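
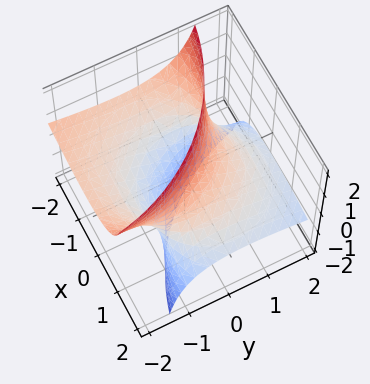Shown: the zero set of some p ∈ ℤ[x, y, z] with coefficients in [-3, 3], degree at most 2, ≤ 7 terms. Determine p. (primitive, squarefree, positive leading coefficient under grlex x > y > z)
The degree is 2 — a generic line meets the surface in up to 2 points.
From the axis intercepts and sections: the surface avoids every integer z-axis point in the box.
Fitting integer coefficients to these (and the overall shape) gives p.

x^2 + 3*x*z + y^2 + 3*y*z - 2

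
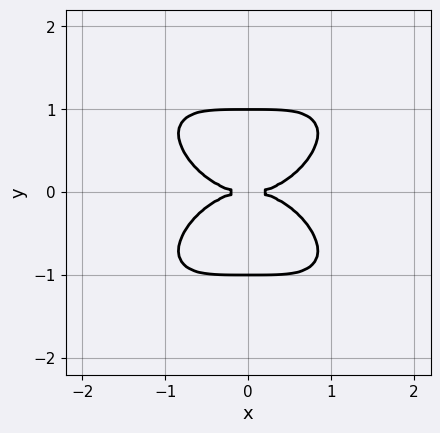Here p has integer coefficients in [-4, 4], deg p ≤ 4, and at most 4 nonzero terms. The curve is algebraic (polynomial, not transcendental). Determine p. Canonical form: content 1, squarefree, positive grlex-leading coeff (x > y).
x^4 + 2*y^4 - 2*y^2

First, the degree is 4 — no degree-3 curve has this shape.
Then, symmetries: it's symmetric under x → −x, forcing even powers of x; it's symmetric under y → −y, forcing even powers of y.
Next, against the integer gridlines: it crosses the x-axis at the gridline x = 0; among the integer gridlines, it crosses the y-axis at y ∈ {-1, 0, 1}.
Finally, the integer polynomial consistent with all of this is the stated p.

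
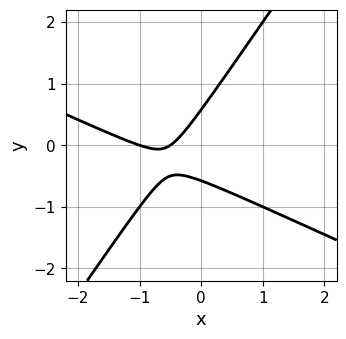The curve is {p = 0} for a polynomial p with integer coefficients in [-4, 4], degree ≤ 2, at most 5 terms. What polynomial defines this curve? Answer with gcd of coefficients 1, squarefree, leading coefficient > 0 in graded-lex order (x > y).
1. deg p = 2. A generic line meets the curve in up to 2 points.
2. Reading off the gridlines: it meets the x-axis at x = -1 (among the integer gridlines).
3. Together with the visible shape, these determine p as stated.

2*x^2 + 3*x*y - 3*y^2 + 3*x + 1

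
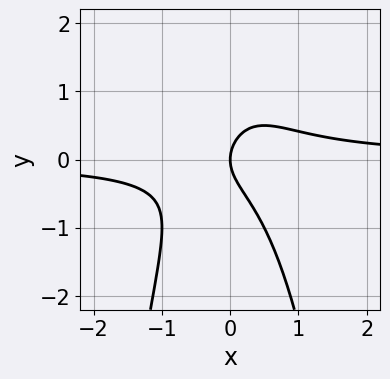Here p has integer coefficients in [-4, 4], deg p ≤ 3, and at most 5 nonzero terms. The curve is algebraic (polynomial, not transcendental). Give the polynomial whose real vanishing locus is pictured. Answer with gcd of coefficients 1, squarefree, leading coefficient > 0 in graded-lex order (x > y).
(a) Degree: no degree-2 curve has this shape, so deg p = 3.
(b) Against the integer gridlines: it meets the x-axis at x = 0 (among the integer gridlines); one y-axis crossing is at y = 0.
(c) Matching integer coefficients to the picture gives p.

2*x^2*y + y^2 - x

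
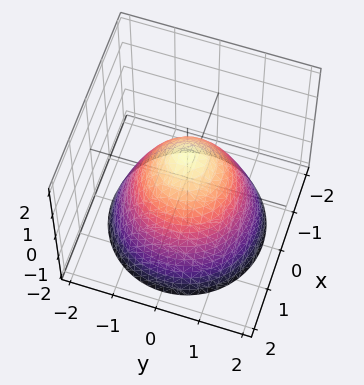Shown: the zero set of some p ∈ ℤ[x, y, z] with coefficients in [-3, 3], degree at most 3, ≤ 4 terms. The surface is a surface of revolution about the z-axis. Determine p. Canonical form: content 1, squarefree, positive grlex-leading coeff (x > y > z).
The degree is 2 — no degree-1 surface has this shape.
Symmetries: the surface is invariant under rotation about z: p = q(x² + y², z).
From the axis intercepts and sections: among the integer gridlines, it crosses the y-axis at y ∈ {-1, 1}; it crosses the z-axis at the gridline z = 1; the x-axis gridline crossings are at x ∈ {-1, 1}.
Matching integer coefficients to the picture gives p.

x^2 + y^2 + z - 1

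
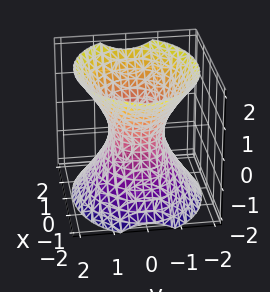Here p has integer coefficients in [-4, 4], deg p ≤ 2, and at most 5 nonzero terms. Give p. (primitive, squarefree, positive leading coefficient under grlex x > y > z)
2*x^2 + 3*y^2 - 2*z^2 - 2

First, the degree is 2 — an hourglass — one-sheet hyperboloid; a quadric.
Then, symmetries: the z ↦ −z reflection is a symmetry, so z appears only in even powers; mirror symmetry y ↦ −y ⇒ only even powers of y; mirror symmetry x ↦ −x ⇒ only even powers of x.
Next, from the axis intercepts and sections: it misses every integer gridline on the z-axis; among the integer gridlines, it crosses the x-axis at x ∈ {-1, 1}.
Finally, putting this together gives p.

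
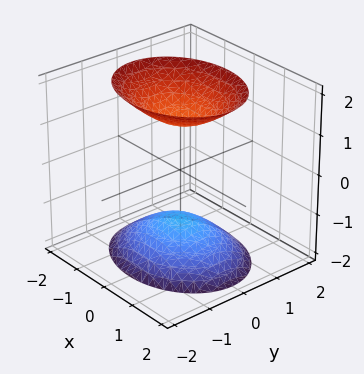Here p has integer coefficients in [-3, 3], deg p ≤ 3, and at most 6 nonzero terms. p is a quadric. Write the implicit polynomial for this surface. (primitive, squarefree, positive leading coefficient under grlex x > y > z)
2*x^2 + 3*y^2 - 2*z^2 + 3

1. There are 2 components. They look like related sheets of one shape, so recover p as a whole.
2. deg p = 2. Two sheets facing apart; a quadric.
3. Symmetries: the x ↦ −x reflection is a symmetry, so x appears only in even powers; mirror symmetry z ↦ −z ⇒ only even powers of z; it's symmetric under y → −y, forcing even powers of y.
4. Observable constraints: the surface avoids every integer x-axis point in the box; it misses every integer gridline on the y-axis.
5. The integer polynomial consistent with all of this is the stated p.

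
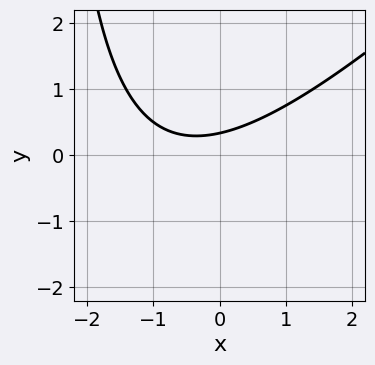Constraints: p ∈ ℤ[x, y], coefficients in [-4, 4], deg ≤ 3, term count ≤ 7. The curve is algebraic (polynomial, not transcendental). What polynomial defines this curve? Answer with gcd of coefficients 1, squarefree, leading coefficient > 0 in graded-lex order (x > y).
1. The degree is 2 — the shape is more complex than any degree-1 curve.
2. Reading off the gridlines: it misses every integer gridline on the x-axis.
3. Fitting integer coefficients to these (and the overall shape) gives p.

x^2 - x*y + x - 3*y + 1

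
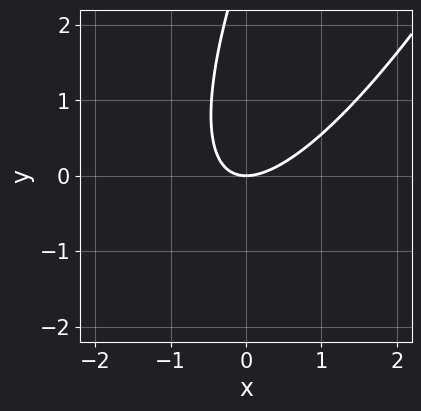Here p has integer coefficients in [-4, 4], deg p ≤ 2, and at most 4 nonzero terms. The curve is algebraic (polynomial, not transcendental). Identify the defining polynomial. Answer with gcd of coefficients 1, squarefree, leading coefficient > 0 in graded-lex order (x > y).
3*x^2 - 3*x*y + y^2 - 3*y

1. Degree: no degree-1 curve has this shape, so deg p = 2.
2. Observable constraints: it meets the y-axis at y = 0 (among the integer gridlines); one x-axis crossing is at x = 0.
3. Solving for integer coefficients yields p as stated.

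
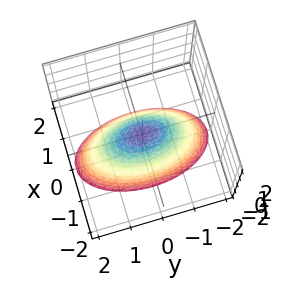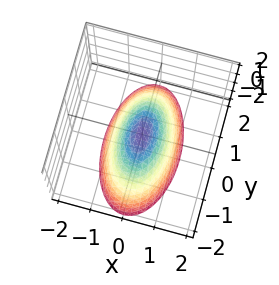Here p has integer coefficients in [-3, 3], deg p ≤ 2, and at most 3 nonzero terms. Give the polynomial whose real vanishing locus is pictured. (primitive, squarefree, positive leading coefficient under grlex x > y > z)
(a) The degree is 2 — a paraboloid; a quadric.
(b) Symmetries: the y ↦ −y reflection is a symmetry, so y appears only in even powers; mirror symmetry x ↦ −x ⇒ only even powers of x.
(c) Against the integer gridlines: one z-axis crossing is at z = 0; it meets the y-axis at y = 0 (among the integer gridlines); it crosses the x-axis at the gridline x = 0.
(d) Matching integer coefficients to the picture gives p.

3*x^2 + y^2 + 2*z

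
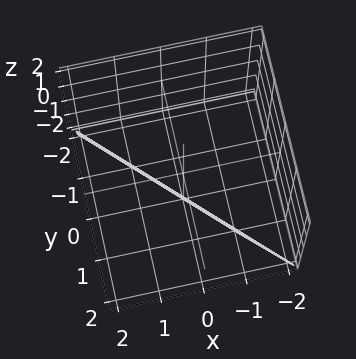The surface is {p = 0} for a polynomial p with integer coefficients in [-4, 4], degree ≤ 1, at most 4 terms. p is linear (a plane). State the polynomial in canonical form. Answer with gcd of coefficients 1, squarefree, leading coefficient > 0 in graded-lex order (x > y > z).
3*x + 3*y - z - 2

First, degree: every cross-section is a straight line — this is a plane, so deg p = 1.
Then, observable constraints: it meets the z-axis at z = -2 (among the integer gridlines).
Finally, putting this together gives p.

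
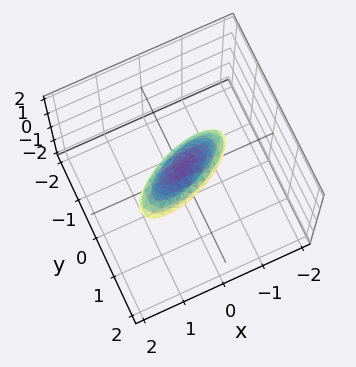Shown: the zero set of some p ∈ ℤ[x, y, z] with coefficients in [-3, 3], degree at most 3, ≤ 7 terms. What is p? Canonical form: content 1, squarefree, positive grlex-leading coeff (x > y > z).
First, deg p = 2.
Then, checking where it meets the axes: among the integer gridlines, it crosses the x-axis at x ∈ {-1, 1}.
Finally, matching integer coefficients to the picture gives p.

x^2 - 2*x*y + 3*y^2 + 3*z^2 - 1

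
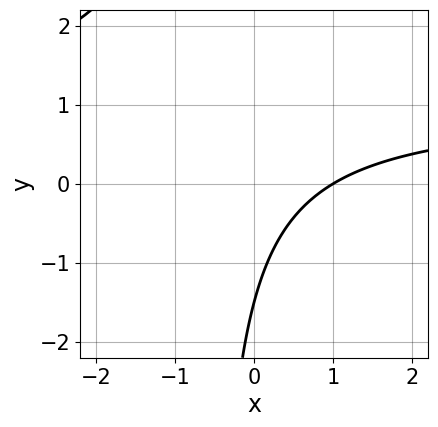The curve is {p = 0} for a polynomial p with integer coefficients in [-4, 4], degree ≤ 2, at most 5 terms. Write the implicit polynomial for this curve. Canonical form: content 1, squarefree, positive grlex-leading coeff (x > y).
3*x*y - 3*x + 2*y + 3

First, the degree is 2 — no degree-1 curve has this shape.
Then, reading off the gridlines: one x-axis crossing is at x = 1.
Finally, the integer polynomial consistent with all of this is the stated p.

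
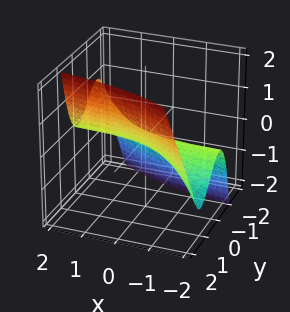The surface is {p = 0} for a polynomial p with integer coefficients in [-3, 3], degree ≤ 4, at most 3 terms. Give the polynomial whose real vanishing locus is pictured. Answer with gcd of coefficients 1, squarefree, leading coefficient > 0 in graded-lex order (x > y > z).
First, deg p = 3. The shape is more complex than any degree-2 surface.
Then, against the integer gridlines: the visible x-axis segment lies entirely on the surface; it crosses the z-axis at the gridline z = 0; it crosses the y-axis at the gridline y = 0.
Finally, assembling these constraints gives the stated polynomial.

2*x*y^2 + 2*y^3 - 3*z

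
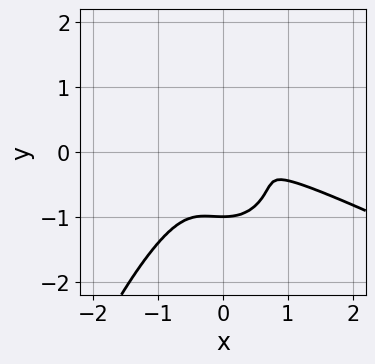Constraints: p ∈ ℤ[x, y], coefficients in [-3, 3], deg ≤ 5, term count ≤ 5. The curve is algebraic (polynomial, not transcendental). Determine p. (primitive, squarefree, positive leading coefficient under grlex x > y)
x^4 + 2*x^3*y + x^2*y + 3*y^3 + 3*y^2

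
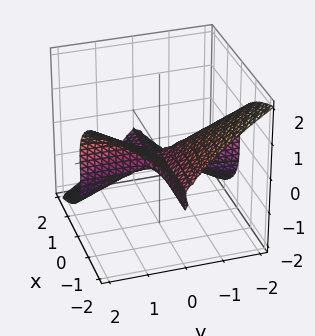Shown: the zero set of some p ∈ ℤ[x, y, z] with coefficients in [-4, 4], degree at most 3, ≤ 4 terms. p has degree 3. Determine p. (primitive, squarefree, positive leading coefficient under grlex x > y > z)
2*x*y^2 + 2*z^3 + z^2

(a) The degree is 3 — a generic line meets the surface in up to 3 points.
(b) From the axis intercepts and sections: every point of the y-axis in the box is on the surface; the visible x-axis segment lies entirely on the surface.
(c) Fitting integer coefficients to these (and the overall shape) gives p.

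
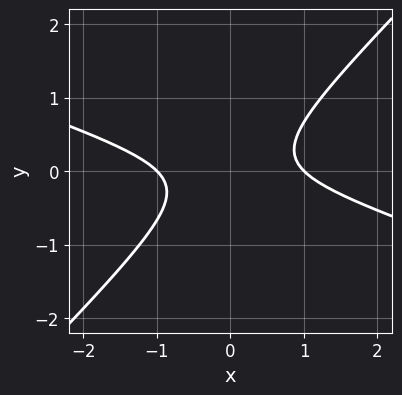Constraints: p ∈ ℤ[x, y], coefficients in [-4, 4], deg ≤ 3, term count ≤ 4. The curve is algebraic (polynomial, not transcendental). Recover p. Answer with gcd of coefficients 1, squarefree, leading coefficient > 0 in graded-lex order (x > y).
x^2 + 2*x*y - 3*y^2 - 1

1. The degree is 2 — no degree-1 curve has this shape.
2. Observable constraints: among the integer gridlines, it crosses the x-axis at x ∈ {-1, 1}; no y-intercept at any integer in the box.
3. The integer polynomial consistent with all of this is the stated p.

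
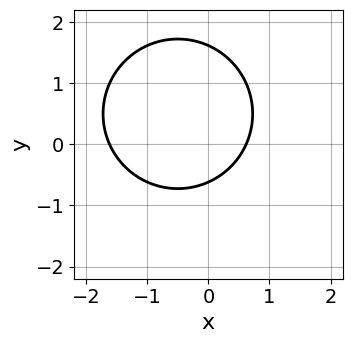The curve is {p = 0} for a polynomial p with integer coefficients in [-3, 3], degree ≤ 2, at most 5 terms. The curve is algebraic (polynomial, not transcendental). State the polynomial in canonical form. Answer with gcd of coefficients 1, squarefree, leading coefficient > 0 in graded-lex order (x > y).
First, the degree is 2 — the shape is more complex than any degree-1 curve.
Finally, solving for integer coefficients yields p as stated.

x^2 + y^2 + x - y - 1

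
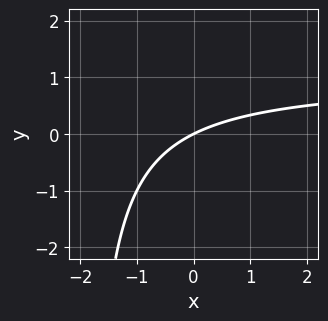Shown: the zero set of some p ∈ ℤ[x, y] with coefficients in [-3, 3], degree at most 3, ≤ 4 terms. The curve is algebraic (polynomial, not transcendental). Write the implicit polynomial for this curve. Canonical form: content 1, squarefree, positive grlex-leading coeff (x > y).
x*y - x + 2*y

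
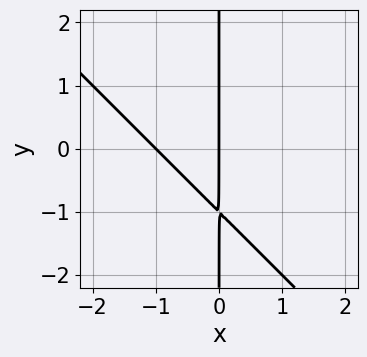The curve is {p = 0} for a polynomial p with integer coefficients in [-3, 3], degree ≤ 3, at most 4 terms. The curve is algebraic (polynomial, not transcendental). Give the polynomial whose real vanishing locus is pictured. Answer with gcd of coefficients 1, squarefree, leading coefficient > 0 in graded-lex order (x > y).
1. Degree: the shape is more complex than any degree-1 curve, so deg p = 2.
2. Against the integer gridlines: among the integer gridlines, it crosses the x-axis at x ∈ {-1, 0}; every point of the y-axis in the box is on the curve.
3. The integer polynomial consistent with all of this is the stated p.

x^2 + x*y + x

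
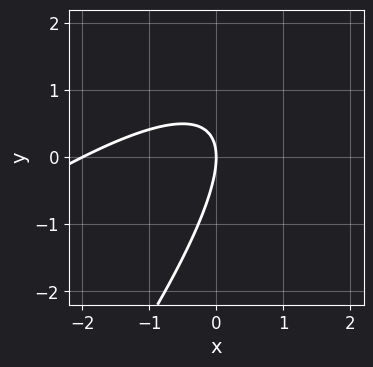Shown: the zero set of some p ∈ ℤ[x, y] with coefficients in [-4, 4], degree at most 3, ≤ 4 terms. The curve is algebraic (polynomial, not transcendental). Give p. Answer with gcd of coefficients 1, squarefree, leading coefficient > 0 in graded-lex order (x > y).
deg p = 2.
From the axis intercepts and sections: among the integer gridlines, it crosses the x-axis at x ∈ {-2, 0}; it crosses the y-axis at the gridline y = 0.
Matching integer coefficients to the picture gives p.

x^2 - 2*x*y + y^2 + 2*x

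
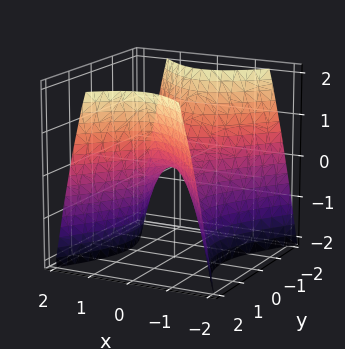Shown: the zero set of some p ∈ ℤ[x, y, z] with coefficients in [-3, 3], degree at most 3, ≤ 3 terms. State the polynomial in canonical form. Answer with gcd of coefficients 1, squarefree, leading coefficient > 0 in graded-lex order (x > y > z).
3*x^2 - 2*y^2 + 2*z

1. Degree: a saddle surface; a quadric, so deg p = 2.
2. Symmetries: the x ↦ −x reflection is a symmetry, so x appears only in even powers; the y ↦ −y reflection is a symmetry, so y appears only in even powers.
3. Against the integer gridlines: it meets the y-axis at y = 0 (among the integer gridlines); it meets the x-axis at x = 0 (among the integer gridlines); it crosses the z-axis at the gridline z = 0.
4. Together with the visible shape, these determine p as stated.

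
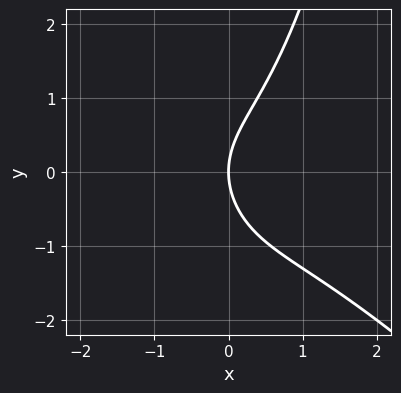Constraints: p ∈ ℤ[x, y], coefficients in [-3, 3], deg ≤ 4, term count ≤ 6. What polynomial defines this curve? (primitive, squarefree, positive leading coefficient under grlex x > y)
First, the degree is 3 — the shape is more complex than any degree-2 curve.
Then, from the axis intercepts and sections: it crosses the x-axis at the gridline x = 0; one y-axis crossing is at y = 0.
Finally, matching integer coefficients to the picture gives p.

x^3 + x^2*y - y^2 + 2*x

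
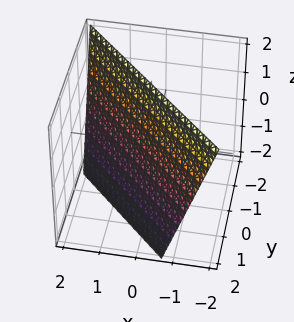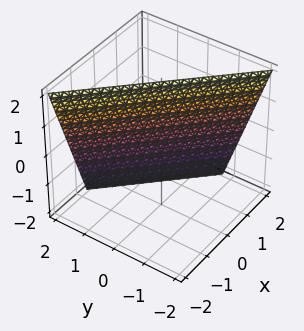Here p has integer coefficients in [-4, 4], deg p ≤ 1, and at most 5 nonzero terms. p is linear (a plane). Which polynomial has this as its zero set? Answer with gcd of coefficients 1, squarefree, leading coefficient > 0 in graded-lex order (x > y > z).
3*x + 3*y + z - 2

First, the degree is 1 — every cross-section is a straight line — this is a plane.
Next, from the visible intercepts: it crosses the z-axis at the gridline z = 2.
Finally, putting this together gives p.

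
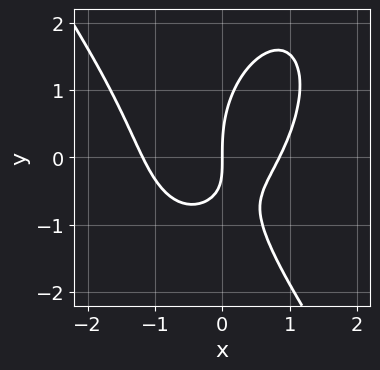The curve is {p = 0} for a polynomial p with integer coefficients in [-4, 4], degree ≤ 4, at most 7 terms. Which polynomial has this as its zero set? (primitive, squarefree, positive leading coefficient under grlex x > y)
First, deg p = 3. A generic line meets the curve in up to 3 points.
Next, from the visible intercepts: it meets the y-axis at y = 0 (among the integer gridlines); one x-axis crossing is at x = 0.
Finally, putting this together gives p.

3*x^3 + y^3 + x^2 - 3*x*y - 3*x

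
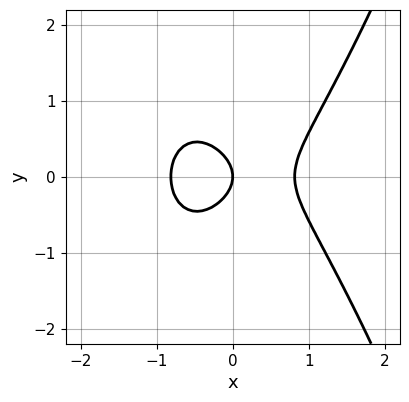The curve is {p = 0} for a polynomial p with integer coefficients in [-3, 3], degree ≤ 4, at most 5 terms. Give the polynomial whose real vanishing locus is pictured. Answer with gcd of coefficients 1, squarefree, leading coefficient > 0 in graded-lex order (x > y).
First, deg p = 3.
Next, symmetries: the y ↦ −y reflection is a symmetry, so y appears only in even powers.
Then, reading off the gridlines: one x-axis crossing is at x = 0; one y-axis crossing is at y = 0.
Finally, fitting integer coefficients to these (and the overall shape) gives p.

3*x^3 - 3*y^2 - 2*x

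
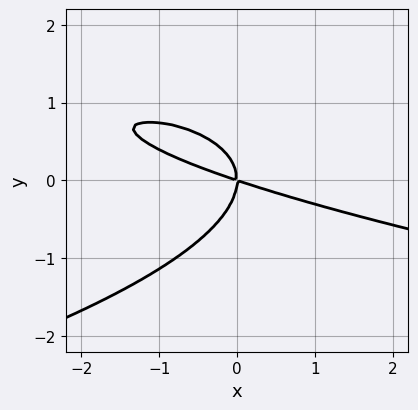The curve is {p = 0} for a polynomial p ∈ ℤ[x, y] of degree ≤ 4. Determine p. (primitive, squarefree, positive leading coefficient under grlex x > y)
1. Degree: no degree-2 curve has this shape, so deg p = 3.
2. Reading off the gridlines: it crosses the x-axis at the gridline x = 0; one y-axis crossing is at y = 0.
3. Solving for integer coefficients yields p as stated.

3*y^3 + x^2 + 3*x*y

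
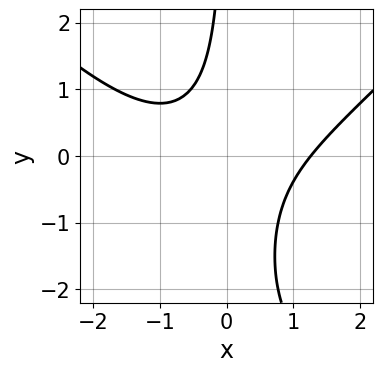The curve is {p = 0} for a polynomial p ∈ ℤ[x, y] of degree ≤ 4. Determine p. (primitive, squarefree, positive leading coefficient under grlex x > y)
x^3 - x*y^2 - 3*x*y - 2

Degree: no degree-2 curve has this shape, so deg p = 3.
Against the integer gridlines: it misses every integer gridline on the y-axis.
The integer polynomial consistent with all of this is the stated p.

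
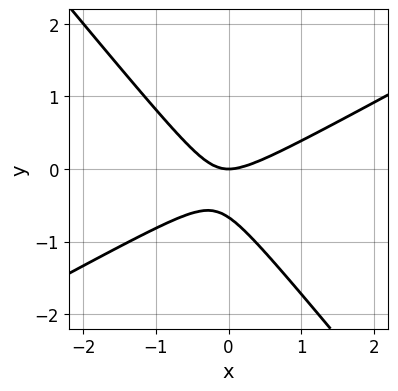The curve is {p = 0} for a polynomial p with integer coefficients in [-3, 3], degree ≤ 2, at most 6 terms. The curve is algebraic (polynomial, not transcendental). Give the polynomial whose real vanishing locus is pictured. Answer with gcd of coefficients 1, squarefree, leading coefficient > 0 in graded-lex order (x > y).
2*x^2 - 2*x*y - 3*y^2 - 2*y

First, degree: no degree-1 curve has this shape, so deg p = 2.
Next, against the integer gridlines: it meets the x-axis at x = 0 (among the integer gridlines); one y-axis crossing is at y = 0.
Finally, solving for integer coefficients yields p as stated.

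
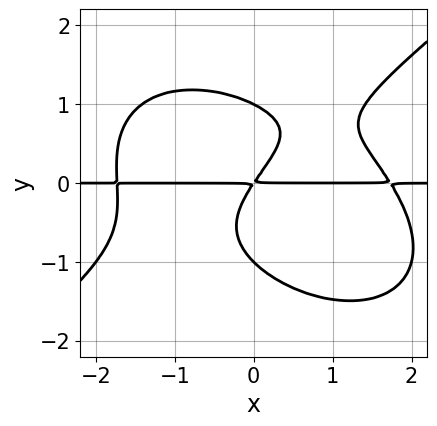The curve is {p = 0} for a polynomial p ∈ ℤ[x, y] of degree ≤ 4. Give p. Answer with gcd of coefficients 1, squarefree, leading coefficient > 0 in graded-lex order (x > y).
(a) deg p = 4. The shape is more complex than any degree-3 curve.
(b) From the axis intercepts and sections: the y-axis gridline crossings are at y ∈ {-1, 1}; the visible x-axis segment lies entirely on the curve.
(c) Assembling these constraints gives the stated polynomial.

x^3*y - 2*y^4 + x*y^2 - 3*x*y + 2*y^2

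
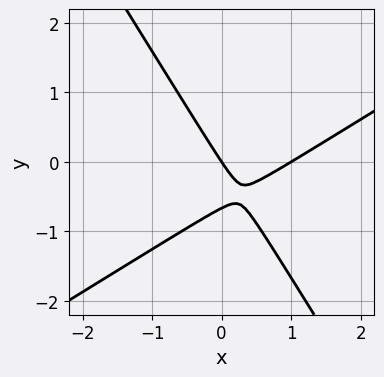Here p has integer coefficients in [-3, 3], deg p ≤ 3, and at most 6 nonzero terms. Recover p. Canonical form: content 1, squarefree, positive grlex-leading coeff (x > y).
3*x^2 - 3*x*y - 3*y^2 - 3*x - 2*y

1. Degree: no degree-1 curve has this shape, so deg p = 2.
2. Observable constraints: one y-axis crossing is at y = 0; among the integer gridlines, it crosses the x-axis at x ∈ {0, 1}.
3. Putting this together gives p.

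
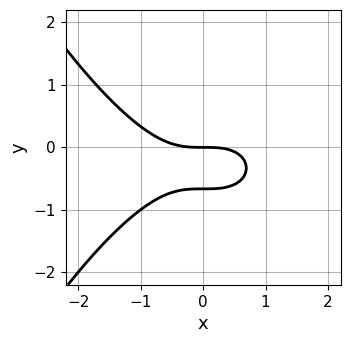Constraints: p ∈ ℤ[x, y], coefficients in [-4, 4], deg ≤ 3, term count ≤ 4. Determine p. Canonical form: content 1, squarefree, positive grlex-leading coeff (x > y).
First, the degree is 3 — a generic line meets the curve in up to 3 points.
Then, observable constraints: one y-axis crossing is at y = 0; it meets the x-axis at x = 0 (among the integer gridlines).
Finally, the integer polynomial consistent with all of this is the stated p.

x^3 + 3*y^2 + 2*y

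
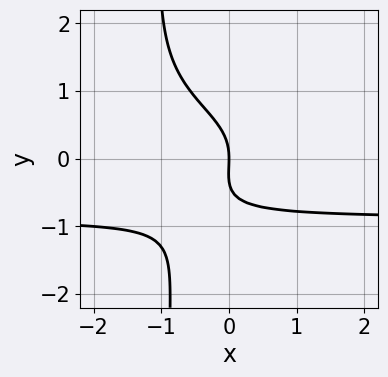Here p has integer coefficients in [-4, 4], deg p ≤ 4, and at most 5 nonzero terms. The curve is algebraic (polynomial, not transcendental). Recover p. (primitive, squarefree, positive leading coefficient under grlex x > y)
1. deg p = 4. A generic line meets the curve in up to 4 points.
2. From the axis intercepts and sections: it meets the y-axis at y = 0 (among the integer gridlines); it meets the x-axis at x = 0 (among the integer gridlines).
3. Matching integer coefficients to the picture gives p.

3*x*y^3 + 3*y^3 + x*y + y^2 + 3*x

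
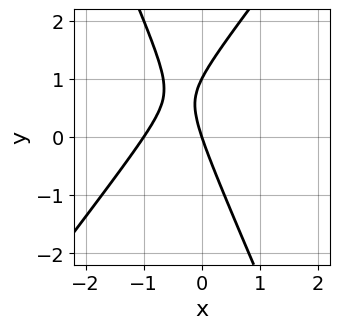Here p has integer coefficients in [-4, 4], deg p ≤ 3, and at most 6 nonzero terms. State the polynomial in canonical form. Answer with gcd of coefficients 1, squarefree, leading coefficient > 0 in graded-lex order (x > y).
3*x^2 - x*y - y^2 + 3*x + y

(a) The degree is 2 — a generic line meets the curve in up to 2 points.
(b) From the visible intercepts: the x-axis gridline crossings are at x ∈ {-1, 0}; among the integer gridlines, it crosses the y-axis at y ∈ {0, 1}.
(c) These observations pin down the coefficients.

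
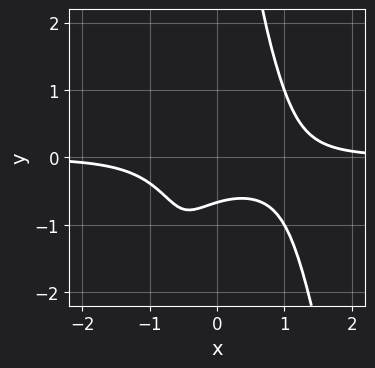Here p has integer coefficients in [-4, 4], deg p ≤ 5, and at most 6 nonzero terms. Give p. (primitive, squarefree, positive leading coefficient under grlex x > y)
Degree: the shape is more complex than any degree-3 curve, so deg p = 4.
Reading off the gridlines: it misses every integer gridline on the x-axis.
These observations pin down the coefficients.

3*x^3*y + 2*x*y^2 - 3*y - 2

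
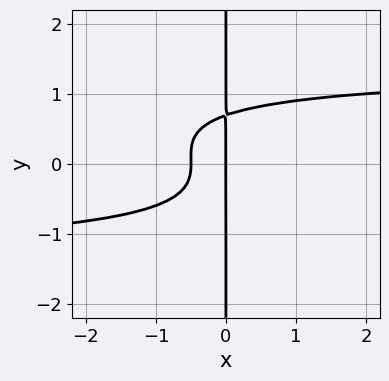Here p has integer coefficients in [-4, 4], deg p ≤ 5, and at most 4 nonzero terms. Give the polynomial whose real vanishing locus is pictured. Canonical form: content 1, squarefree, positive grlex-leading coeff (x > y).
x^2*y^2 + 3*x*y^3 - 2*x^2 - x

1. deg p = 4.
2. Observable constraints: the visible y-axis segment lies entirely on the curve; one x-axis crossing is at x = 0.
3. Solving for integer coefficients yields p as stated.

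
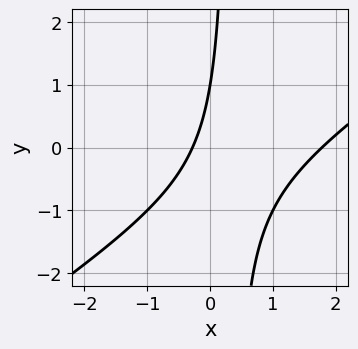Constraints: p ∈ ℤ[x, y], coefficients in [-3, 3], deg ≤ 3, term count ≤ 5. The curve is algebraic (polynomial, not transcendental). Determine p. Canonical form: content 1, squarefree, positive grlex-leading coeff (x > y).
Degree: a generic line meets the curve in up to 2 points, so deg p = 2.
Against the integer gridlines: it crosses the y-axis at the gridline y = 1.
Putting this together gives p.

2*x^2 - 3*x*y - 3*x + y - 1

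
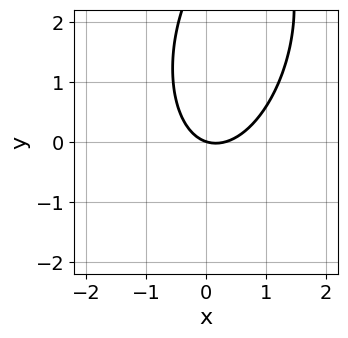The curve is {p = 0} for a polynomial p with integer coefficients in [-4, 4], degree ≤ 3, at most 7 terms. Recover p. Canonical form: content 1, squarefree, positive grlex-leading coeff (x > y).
First, the degree is 2 — the shape is more complex than any degree-1 curve.
Next, observable constraints: it meets the x-axis at x = 0 (among the integer gridlines); it meets the y-axis at y = 0 (among the integer gridlines).
Finally, these observations pin down the coefficients.

3*x^2 - x*y + y^2 - x - 3*y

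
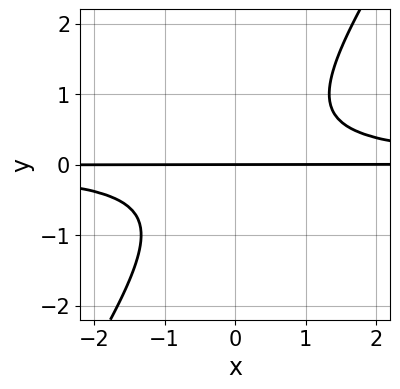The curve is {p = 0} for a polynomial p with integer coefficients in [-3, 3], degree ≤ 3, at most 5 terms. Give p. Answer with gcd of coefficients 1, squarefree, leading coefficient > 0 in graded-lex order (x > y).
3*x*y^2 - 2*y^3 - 2*y

First, degree: a generic line meets the curve in up to 3 points, so deg p = 3.
Then, from the axis intercepts and sections: the visible x-axis segment lies entirely on the curve; it meets the y-axis at y = 0 (among the integer gridlines).
Finally, fitting integer coefficients to these (and the overall shape) gives p.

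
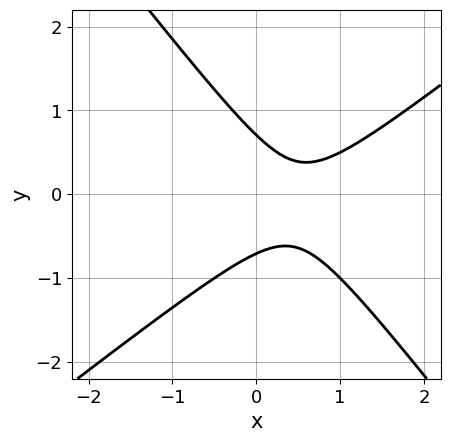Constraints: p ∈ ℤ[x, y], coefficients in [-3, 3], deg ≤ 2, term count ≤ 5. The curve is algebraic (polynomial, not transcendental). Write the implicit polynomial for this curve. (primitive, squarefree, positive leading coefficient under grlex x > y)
2*x^2 - x*y - 2*y^2 - 2*x + 1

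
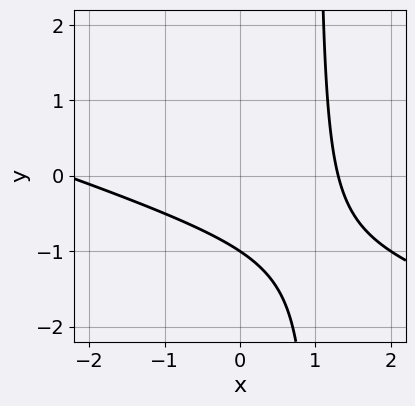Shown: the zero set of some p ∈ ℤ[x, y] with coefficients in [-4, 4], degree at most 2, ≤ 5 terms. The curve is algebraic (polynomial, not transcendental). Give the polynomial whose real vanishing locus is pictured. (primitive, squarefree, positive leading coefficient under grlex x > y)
First, deg p = 2.
Next, observable constraints: it crosses the y-axis at the gridline y = -1.
Finally, putting this together gives p.

x^2 + 3*x*y + x - 3*y - 3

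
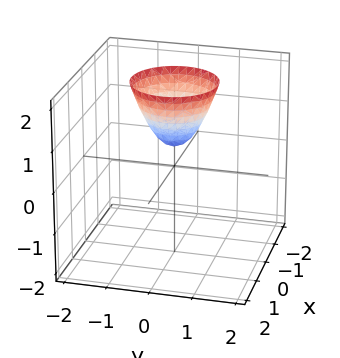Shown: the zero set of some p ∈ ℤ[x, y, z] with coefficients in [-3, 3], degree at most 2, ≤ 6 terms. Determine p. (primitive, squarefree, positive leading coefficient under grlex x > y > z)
3*x^2 + 3*y^2 - 2*z + 1

1. The degree is 2 — the shape is more complex than any degree-1 surface.
2. By symmetry, every cross-section ⟂ z is a circle, so x, y appear only via x² + y².
3. Reading off the gridlines: the surface avoids every integer x-axis point in the box; a circular section at z = 1 has radius between 0 and 1; no y-intercept at any integer in the box.
4. Fitting integer coefficients to these (and the overall shape) gives p.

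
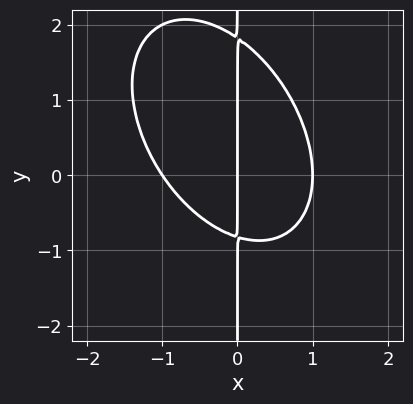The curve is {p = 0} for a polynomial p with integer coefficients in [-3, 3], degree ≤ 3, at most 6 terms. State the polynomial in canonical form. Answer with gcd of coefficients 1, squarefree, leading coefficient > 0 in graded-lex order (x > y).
3*x^3 + 2*x^2*y + 2*x*y^2 - 2*x*y - 3*x

First, the degree is 3 — the shape is more complex than any degree-2 curve.
Then, checking where it meets the axes: the visible y-axis segment lies entirely on the curve; among the integer gridlines, it crosses the x-axis at x ∈ {-1, 0, 1}.
Finally, the integer polynomial consistent with all of this is the stated p.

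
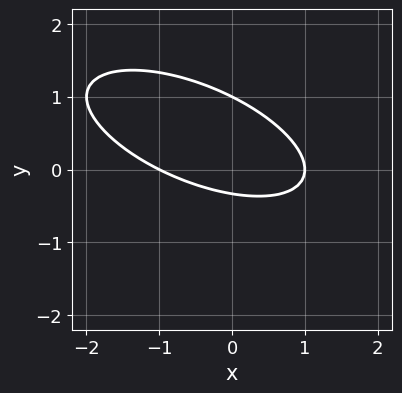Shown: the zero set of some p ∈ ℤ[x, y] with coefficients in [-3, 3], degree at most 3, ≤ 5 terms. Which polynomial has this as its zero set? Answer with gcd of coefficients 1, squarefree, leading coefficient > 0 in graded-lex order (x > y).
The degree is 2 — no degree-1 curve has this shape.
Observable constraints: it crosses the y-axis at the gridline y = 1; among the integer gridlines, it crosses the x-axis at x ∈ {-1, 1}.
The integer polynomial consistent with all of this is the stated p.

x^2 + 2*x*y + 3*y^2 - 2*y - 1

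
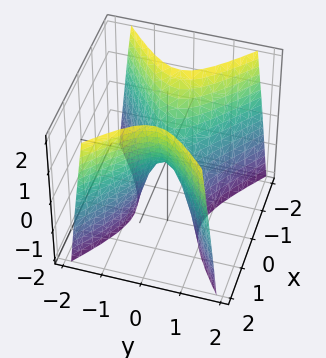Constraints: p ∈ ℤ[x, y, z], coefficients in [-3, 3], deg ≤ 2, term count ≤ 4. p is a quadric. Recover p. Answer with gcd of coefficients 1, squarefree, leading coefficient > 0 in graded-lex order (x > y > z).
2*x^2 - 3*y^2 - z

First, the degree is 2 — a saddle surface; a quadric.
Then, symmetries: mirror symmetry x ↦ −x ⇒ only even powers of x; the y ↦ −y reflection is a symmetry, so y appears only in even powers.
Then, against the integer gridlines: it meets the x-axis at x = 0 (among the integer gridlines); it crosses the z-axis at the gridline z = 0; one y-axis crossing is at y = 0.
Finally, fitting integer coefficients to these (and the overall shape) gives p.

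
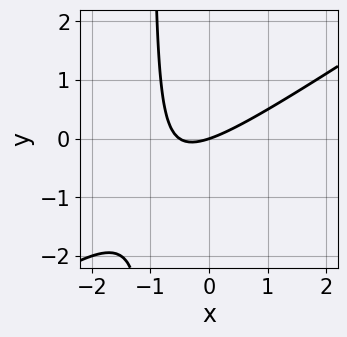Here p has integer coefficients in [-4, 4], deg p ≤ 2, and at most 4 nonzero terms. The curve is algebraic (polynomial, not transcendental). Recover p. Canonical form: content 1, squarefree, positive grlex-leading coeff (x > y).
Degree: the shape is more complex than any degree-1 curve, so deg p = 2.
Checking where it meets the axes: it meets the x-axis at x = 0 (among the integer gridlines); it meets the y-axis at y = 0 (among the integer gridlines).
These observations pin down the coefficients.

2*x^2 - 3*x*y + x - 3*y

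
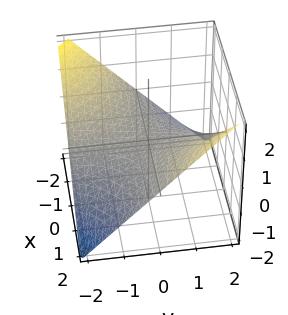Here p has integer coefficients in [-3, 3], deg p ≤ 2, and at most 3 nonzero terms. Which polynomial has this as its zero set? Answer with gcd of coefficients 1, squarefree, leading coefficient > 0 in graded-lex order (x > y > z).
1. deg p = 2.
2. From the axis intercepts and sections: every point of the y-axis in the box is on the surface; every point of the x-axis in the box is on the surface; one z-axis crossing is at z = 0.
3. These observations pin down the coefficients.

x*y - 2*z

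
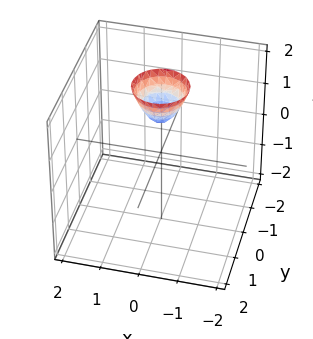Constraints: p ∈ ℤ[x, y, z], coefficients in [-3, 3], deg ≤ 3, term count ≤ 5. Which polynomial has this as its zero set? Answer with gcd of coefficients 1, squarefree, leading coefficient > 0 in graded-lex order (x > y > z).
(a) deg p = 2. A generic line meets the surface in up to 2 points.
(b) Symmetry: every cross-section ⟂ z is a circle, so x, y appear only via x² + y².
(c) From the axis intercepts and sections: the surface avoids every integer x-axis point in the box; a circular section at z = 2 has radius between 0 and 1.
(d) Fitting integer coefficients to these (and the overall shape) gives p. Check: (0, 0, 1) on the z-axis lies on the surface, and p(0, 0, 1) = 0. ✓

2*x^2 + 2*y^2 - z + 1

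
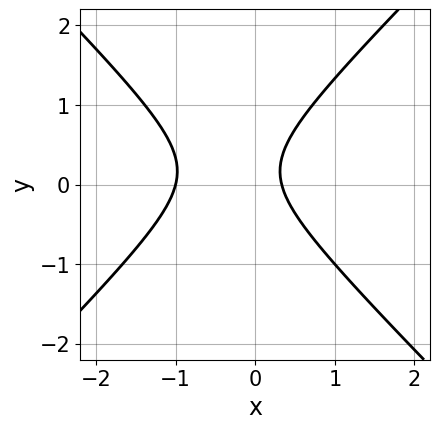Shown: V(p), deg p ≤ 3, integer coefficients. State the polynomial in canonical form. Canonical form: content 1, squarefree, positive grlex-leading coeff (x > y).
3*x^2 - 3*y^2 + 2*x + y - 1

(a) Degree: the shape is more complex than any degree-1 curve, so deg p = 2.
(b) Against the integer gridlines: one x-axis crossing is at x = -1; no y-intercept at any integer in the box.
(c) Putting this together gives p.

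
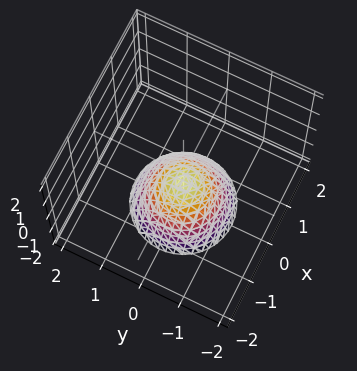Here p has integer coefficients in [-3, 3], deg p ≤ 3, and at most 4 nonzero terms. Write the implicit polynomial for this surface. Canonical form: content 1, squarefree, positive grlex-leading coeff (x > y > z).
(a) The degree is 2 — no degree-1 surface has this shape.
(b) Symmetry: the surface is invariant under rotation about z: p = q(x² + y², z).
(c) From the axis intercepts and sections: a circular section at z = -1 has radius between 0 and 1; the surface avoids every integer y-axis point in the box; no x-intercept at any integer in the box.
(d) Matching integer coefficients to the picture gives p.

3*x^2 + 3*y^2 + 3*z + 2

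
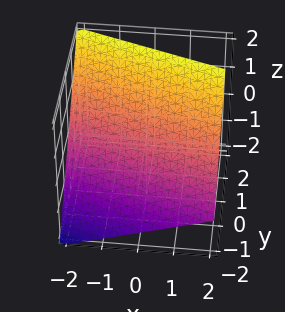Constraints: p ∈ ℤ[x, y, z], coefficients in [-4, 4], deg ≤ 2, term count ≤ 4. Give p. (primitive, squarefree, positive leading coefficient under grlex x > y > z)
x + 3*y - 3*z + 2

1. deg p = 1. The surface is flat (a plane).
2. Reading off the gridlines: one x-axis crossing is at x = -2.
3. Putting this together gives p.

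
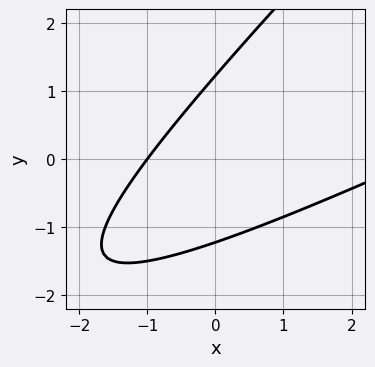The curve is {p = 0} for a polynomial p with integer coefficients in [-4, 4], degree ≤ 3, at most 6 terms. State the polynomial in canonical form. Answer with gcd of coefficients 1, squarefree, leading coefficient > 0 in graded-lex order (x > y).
1. The degree is 2 — the shape is more complex than any degree-1 curve.
2. From the visible intercepts: it meets the x-axis at x = -1 (among the integer gridlines).
3. Together with the visible shape, these determine p as stated.

x^2 - 3*x*y + 2*y^2 - 2*x - 3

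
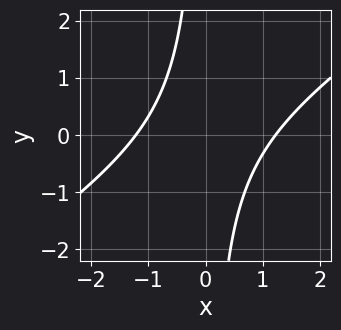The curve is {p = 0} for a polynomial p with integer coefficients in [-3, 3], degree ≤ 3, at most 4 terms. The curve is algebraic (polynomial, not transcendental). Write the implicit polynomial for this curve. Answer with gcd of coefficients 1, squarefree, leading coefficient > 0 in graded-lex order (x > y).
2*x^2 - 3*x*y - 3

deg p = 2. No degree-1 curve has this shape.
From the axis intercepts and sections: it misses every integer gridline on the y-axis.
Matching integer coefficients to the picture gives p.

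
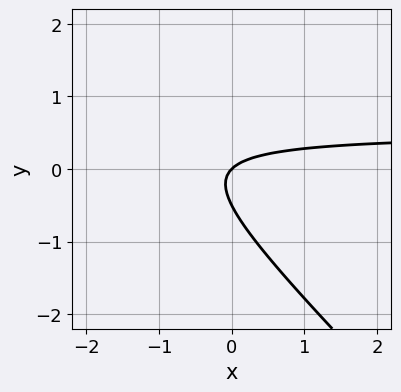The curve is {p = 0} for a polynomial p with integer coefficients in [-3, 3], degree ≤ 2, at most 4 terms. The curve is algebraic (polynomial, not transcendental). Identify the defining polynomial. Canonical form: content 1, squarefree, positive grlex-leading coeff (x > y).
2*x*y + 2*y^2 - x + y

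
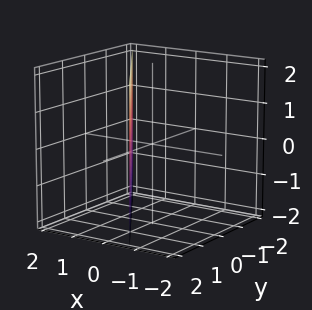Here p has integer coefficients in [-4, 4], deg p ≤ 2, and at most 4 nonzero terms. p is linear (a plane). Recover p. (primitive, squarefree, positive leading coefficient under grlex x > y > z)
3*x + 2*y - 2

The degree is 1 — every cross-section is a straight line — this is a plane.
From the visible intercepts: it meets the y-axis at y = 1 (among the integer gridlines); it misses every integer gridline on the z-axis.
Matching integer coefficients to the picture gives p.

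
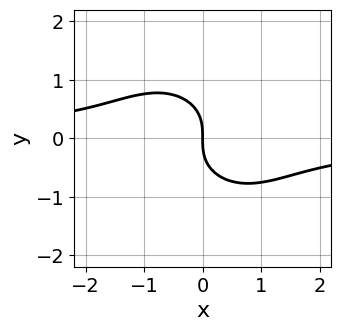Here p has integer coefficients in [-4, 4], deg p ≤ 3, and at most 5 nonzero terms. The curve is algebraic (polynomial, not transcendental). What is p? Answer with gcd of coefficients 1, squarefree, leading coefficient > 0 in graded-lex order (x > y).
3*x^2*y + x*y^2 + 3*y^3 + 3*x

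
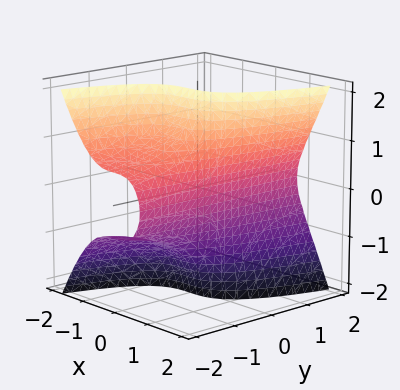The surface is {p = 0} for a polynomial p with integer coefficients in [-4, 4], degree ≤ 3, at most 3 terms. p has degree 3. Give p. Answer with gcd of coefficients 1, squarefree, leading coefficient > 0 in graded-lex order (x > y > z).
2*x^3 - y*z^2 - 1

1. The degree is 3 — the shape is more complex than any degree-2 surface.
2. Reading off the gridlines: no z-intercept at any integer in the box; the surface avoids every integer y-axis point in the box.
3. Fitting integer coefficients to these (and the overall shape) gives p.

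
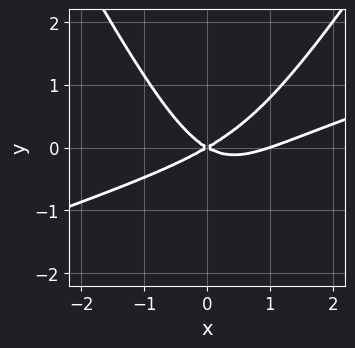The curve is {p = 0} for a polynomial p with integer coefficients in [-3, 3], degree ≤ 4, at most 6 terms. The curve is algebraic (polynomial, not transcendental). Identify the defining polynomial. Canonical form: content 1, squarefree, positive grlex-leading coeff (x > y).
First, deg p = 3. The shape is more complex than any degree-2 curve.
Next, reading off the gridlines: among the integer gridlines, it crosses the x-axis at x ∈ {0, 1}; one y-axis crossing is at y = 0.
Finally, the integer polynomial consistent with all of this is the stated p.

x^3 - 3*x^2*y + y^3 - x^2 + 3*y^2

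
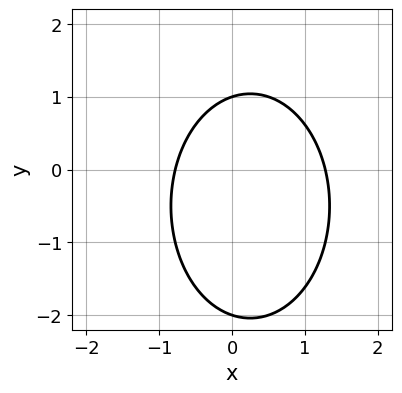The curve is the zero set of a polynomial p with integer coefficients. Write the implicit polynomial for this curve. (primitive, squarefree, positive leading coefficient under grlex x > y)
1. Degree: no degree-1 curve has this shape, so deg p = 2.
2. From the visible intercepts: the y-axis gridline crossings are at y ∈ {-2, 1}.
3. The integer polynomial consistent with all of this is the stated p.

2*x^2 + y^2 - x + y - 2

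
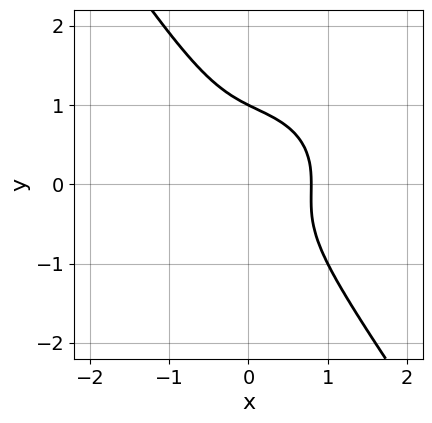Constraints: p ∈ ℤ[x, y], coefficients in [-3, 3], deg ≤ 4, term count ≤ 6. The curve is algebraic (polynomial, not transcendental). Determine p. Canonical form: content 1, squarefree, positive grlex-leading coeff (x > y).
First, the degree is 3 — the shape is more complex than any degree-2 curve.
Next, from the visible intercepts: it meets the y-axis at y = 1 (among the integer gridlines).
Finally, these observations pin down the coefficients.

2*x^3 + 2*x*y^2 + 2*y^3 - y^2 - 1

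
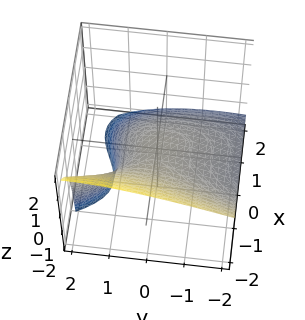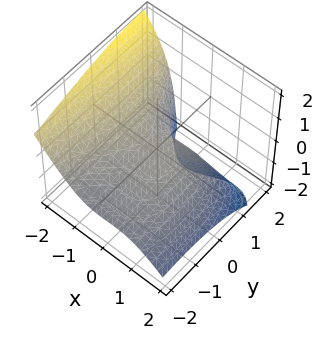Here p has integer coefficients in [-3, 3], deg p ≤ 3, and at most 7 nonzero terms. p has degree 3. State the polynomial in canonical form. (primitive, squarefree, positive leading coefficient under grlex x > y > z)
First, the degree is 3 — no degree-2 surface has this shape.
Then, observable constraints: it crosses the y-axis at the gridline y = 0; it meets the x-axis at x = 0 (among the integer gridlines).
Finally, fitting integer coefficients to these (and the overall shape) gives p.

2*x^3 + 2*x^2*z + y^2 - 2*y*z + 3*z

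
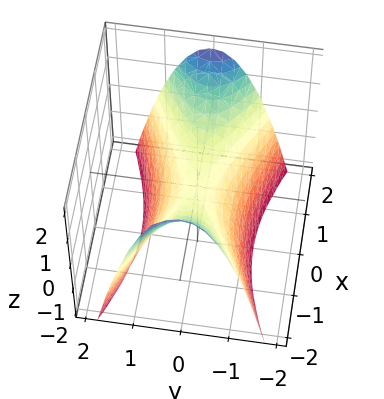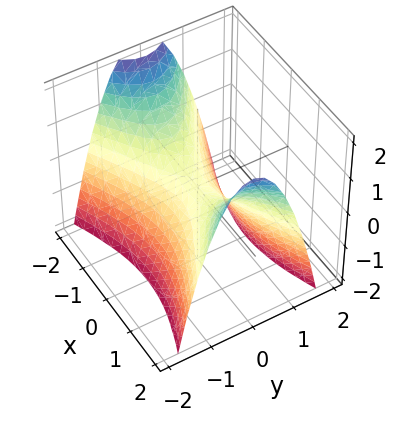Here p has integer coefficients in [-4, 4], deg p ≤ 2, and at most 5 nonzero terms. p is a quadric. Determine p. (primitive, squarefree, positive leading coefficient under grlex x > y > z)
x^2 - 3*y^2 - 2*z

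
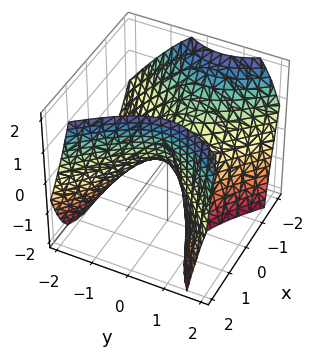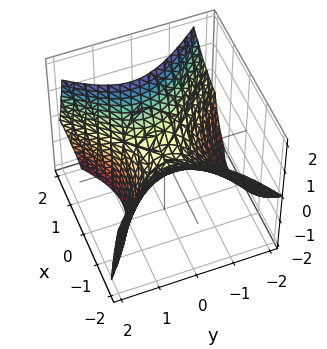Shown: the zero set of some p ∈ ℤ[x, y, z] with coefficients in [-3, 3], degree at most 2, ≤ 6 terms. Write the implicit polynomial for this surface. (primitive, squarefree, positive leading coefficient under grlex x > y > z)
(a) Degree: the shape is more complex than any degree-1 surface, so deg p = 2.
(b) From the axis intercepts and sections: one z-axis crossing is at z = 0; it crosses the x-axis at the gridline x = 0; it meets the y-axis at y = 0 (among the integer gridlines).
(c) Solving for integer coefficients yields p as stated.

2*x^2 + x*z - 2*y^2 + y*z - 2*z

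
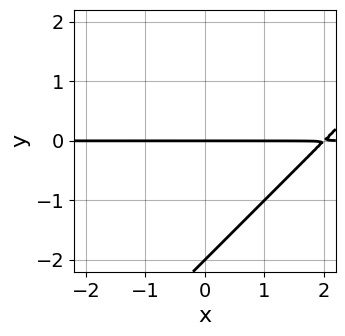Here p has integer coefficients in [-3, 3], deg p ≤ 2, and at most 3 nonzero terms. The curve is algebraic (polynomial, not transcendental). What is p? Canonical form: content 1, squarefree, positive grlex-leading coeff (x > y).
(a) The degree is 2 — no degree-1 curve has this shape.
(b) From the visible intercepts: among the integer gridlines, it crosses the y-axis at y ∈ {-2, 0}; the visible x-axis segment lies entirely on the curve.
(c) Solving for integer coefficients yields p as stated.

x*y - y^2 - 2*y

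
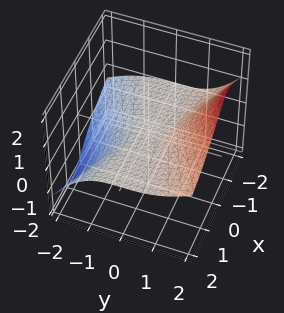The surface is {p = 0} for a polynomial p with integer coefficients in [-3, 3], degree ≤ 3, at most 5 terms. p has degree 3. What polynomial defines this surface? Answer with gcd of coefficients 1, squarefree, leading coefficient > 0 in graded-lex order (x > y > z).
3*x^2*z + 2*x*y*z - 2*y^3 + 2*y^2*z + 2*z

Degree: no degree-2 surface has this shape, so deg p = 3.
From the visible intercepts: it crosses the z-axis at the gridline z = 0; it crosses the y-axis at the gridline y = 0; the visible x-axis segment lies entirely on the surface.
Solving for integer coefficients yields p as stated.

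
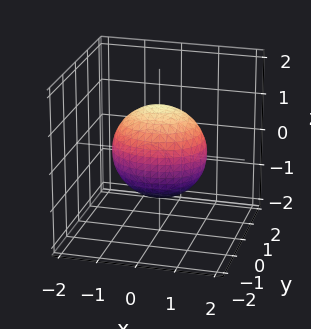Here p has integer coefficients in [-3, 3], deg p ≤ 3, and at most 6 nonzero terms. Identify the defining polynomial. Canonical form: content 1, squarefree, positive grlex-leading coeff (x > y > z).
2*x^2 + 3*y^2 + 2*z^2 - 3

(a) deg p = 2.
(b) Symmetries: mirror symmetry z ↦ −z ⇒ only even powers of z; mirror symmetry y ↦ −y ⇒ only even powers of y; mirror symmetry x ↦ −x ⇒ only even powers of x.
(c) Checking where it meets the axes: the y-axis gridline crossings are at y ∈ {-1, 1}.
(d) Matching integer coefficients to the picture gives p.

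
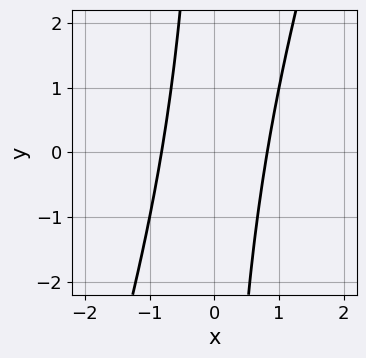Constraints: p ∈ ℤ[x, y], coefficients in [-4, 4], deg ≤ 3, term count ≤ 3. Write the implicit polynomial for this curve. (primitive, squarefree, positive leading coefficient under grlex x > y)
3*x^2 - x*y - 2

First, deg p = 2. A generic line meets the curve in up to 2 points.
Next, observable constraints: the curve avoids every integer y-axis point in the box.
Finally, together with the visible shape, these determine p as stated.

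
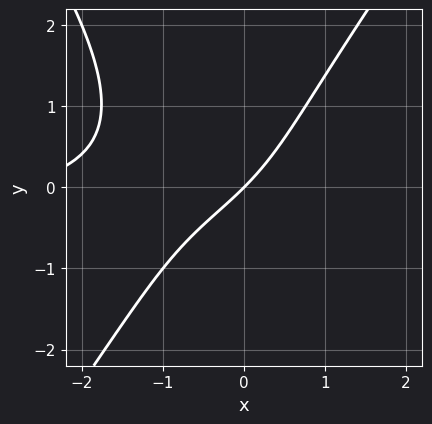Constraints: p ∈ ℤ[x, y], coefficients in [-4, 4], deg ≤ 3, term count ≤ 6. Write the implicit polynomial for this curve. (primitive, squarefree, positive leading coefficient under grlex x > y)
2*x^2*y - y^3 + x^2 + 3*x - 3*y

(a) Degree: a generic line meets the curve in up to 3 points, so deg p = 3.
(b) Reading off the gridlines: it crosses the y-axis at the gridline y = 0; it crosses the x-axis at the gridline x = 0.
(c) Putting this together gives p.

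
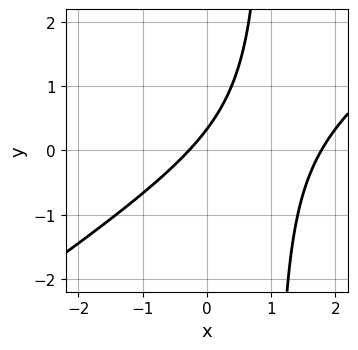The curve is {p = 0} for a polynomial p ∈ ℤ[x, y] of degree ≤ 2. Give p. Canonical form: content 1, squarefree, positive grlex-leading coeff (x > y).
2*x^2 - 3*x*y - 3*x + 3*y - 1

First, deg p = 2. The shape is more complex than any degree-1 curve.
Finally, matching integer coefficients to the picture gives p.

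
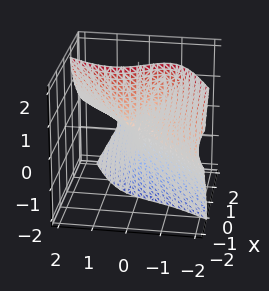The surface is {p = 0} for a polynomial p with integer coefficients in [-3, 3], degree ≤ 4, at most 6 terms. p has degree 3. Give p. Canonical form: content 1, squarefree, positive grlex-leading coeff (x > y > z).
x*y^2 + x*y*z + x*z^2 - y^3 + y*z

First, degree: no degree-2 surface has this shape, so deg p = 3.
Then, reading off the gridlines: every point of the x-axis in the box is on the surface; it crosses the y-axis at the gridline y = 0; the visible z-axis segment lies entirely on the surface.
Finally, matching integer coefficients to the picture gives p.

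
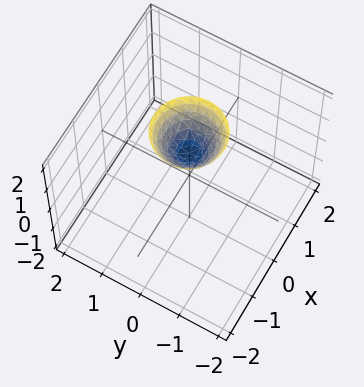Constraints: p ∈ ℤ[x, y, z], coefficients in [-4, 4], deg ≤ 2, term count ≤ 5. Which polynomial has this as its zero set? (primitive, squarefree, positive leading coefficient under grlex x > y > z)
3*x^2 + 3*y^2 - 2*z + 2

1. The degree is 2 — the shape is more complex than any degree-1 surface.
2. Symmetry: the z-axis is an axis of rotation, so x and y enter only as x² + y².
3. Against the integer gridlines: it crosses the z-axis at the gridline z = 1; the surface avoids every integer y-axis point in the box.
4. Fitting integer coefficients to these (and the overall shape) gives p.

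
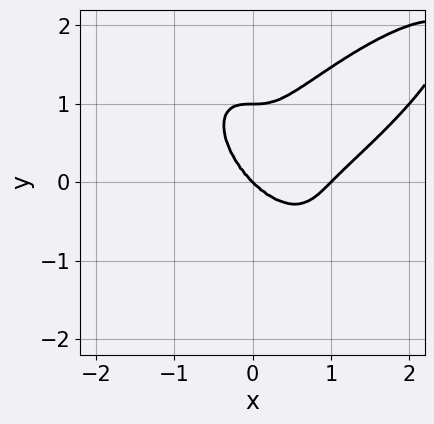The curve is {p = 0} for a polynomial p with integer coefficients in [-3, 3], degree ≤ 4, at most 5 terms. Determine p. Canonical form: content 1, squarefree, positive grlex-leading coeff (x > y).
x^4 - x^3*y + y^4 - x^3 - y^3

First, deg p = 4. The shape is more complex than any degree-3 curve.
Next, observable constraints: the y-axis gridline crossings are at y ∈ {0, 1}; among the integer gridlines, it crosses the x-axis at x ∈ {0, 1}.
Finally, together with the visible shape, these determine p as stated.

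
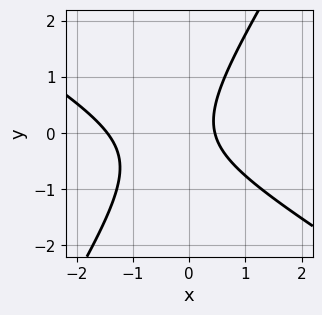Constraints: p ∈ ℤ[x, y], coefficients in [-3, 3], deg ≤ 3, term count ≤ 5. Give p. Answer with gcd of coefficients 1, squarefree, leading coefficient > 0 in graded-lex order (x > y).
3*x^2 + 3*x*y - 3*y^2 + 3*x - 2

First, the degree is 2 — no degree-1 curve has this shape.
Next, reading off the gridlines: no y-intercept at any integer in the box.
Finally, together with the visible shape, these determine p as stated.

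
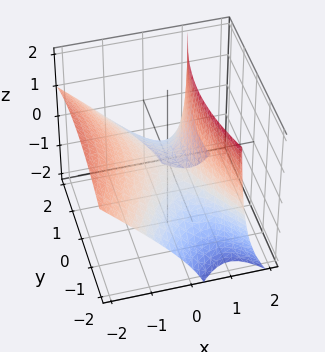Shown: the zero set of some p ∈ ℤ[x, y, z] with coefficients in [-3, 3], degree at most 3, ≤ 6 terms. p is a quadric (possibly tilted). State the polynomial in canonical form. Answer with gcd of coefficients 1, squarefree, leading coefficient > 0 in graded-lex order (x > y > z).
3*x^2 + 3*x*z - y^2 - 3*z

deg p = 2. No degree-1 surface has this shape.
Reading off the gridlines: it meets the y-axis at y = 0 (among the integer gridlines); it crosses the z-axis at the gridline z = 0; it meets the x-axis at x = 0 (among the integer gridlines).
Together with the visible shape, these determine p as stated.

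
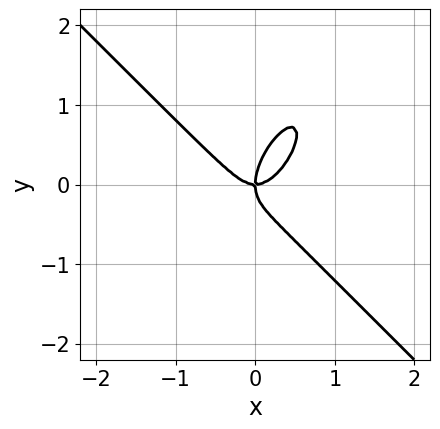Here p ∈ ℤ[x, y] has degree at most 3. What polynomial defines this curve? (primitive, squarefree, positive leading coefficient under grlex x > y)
2*x^3 - x*y^2 + y^3 - x*y

The degree is 3 — the shape is more complex than any degree-2 curve.
Observable constraints: it meets the x-axis at x = 0 (among the integer gridlines); it meets the y-axis at y = 0 (among the integer gridlines).
These observations pin down the coefficients.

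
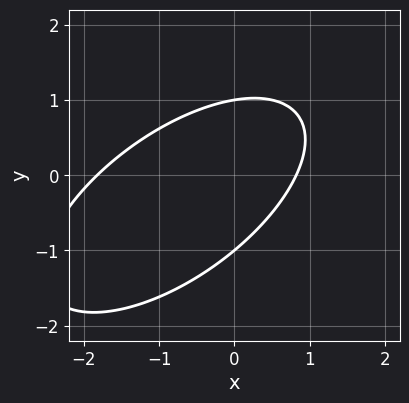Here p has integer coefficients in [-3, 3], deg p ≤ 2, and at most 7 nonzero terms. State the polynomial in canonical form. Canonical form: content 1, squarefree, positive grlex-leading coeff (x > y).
2*x^2 - 3*x*y + 3*y^2 + 2*x - 3

First, degree: a generic line meets the curve in up to 2 points, so deg p = 2.
Next, against the integer gridlines: among the integer gridlines, it crosses the y-axis at y ∈ {-1, 1}.
Finally, matching integer coefficients to the picture gives p.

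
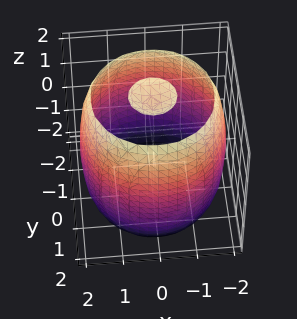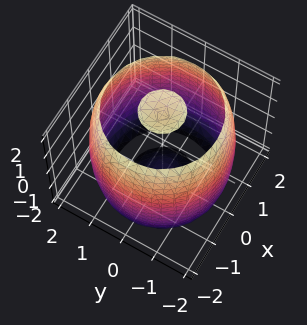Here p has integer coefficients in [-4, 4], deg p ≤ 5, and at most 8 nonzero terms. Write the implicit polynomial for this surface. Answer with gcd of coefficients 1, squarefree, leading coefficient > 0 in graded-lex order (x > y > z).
1. There are 3 components. They look like related sheets of one shape, so recover p as a whole.
2. deg p = 4. The shape is more complex than any degree-3 surface.
3. By symmetry, the surface is invariant under rotation about z: p = q(x² + y², z).
4. From the visible intercepts: a circular section at z = -2 has radius between 0 and 1.
5. The integer polynomial consistent with all of this is the stated p.

x^4 + 2*x^2*y^2 + y^4 - 3*x^2 - 3*y^2 + z^2 - 3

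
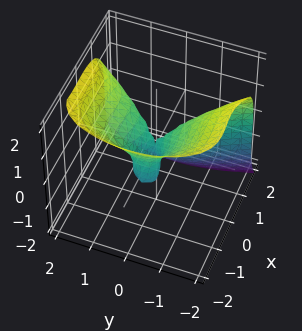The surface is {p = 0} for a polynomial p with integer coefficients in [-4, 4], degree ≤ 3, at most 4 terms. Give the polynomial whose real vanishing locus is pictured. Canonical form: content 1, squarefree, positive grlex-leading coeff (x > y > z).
First, degree: a generic line meets the surface in up to 3 points, so deg p = 3.
Then, from the axis intercepts and sections: one y-axis crossing is at y = 0; it crosses the z-axis at the gridline z = 0.
Finally, the integer polynomial consistent with all of this is the stated p. Check: (-1, 0, 0) on the x-axis lies on the surface, and p(-1, 0, 0) = 0. ✓

2*x^3 + z^3 + 2*x^2 - 2*y^2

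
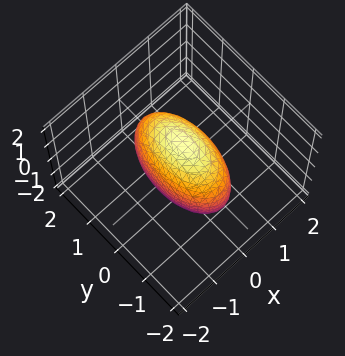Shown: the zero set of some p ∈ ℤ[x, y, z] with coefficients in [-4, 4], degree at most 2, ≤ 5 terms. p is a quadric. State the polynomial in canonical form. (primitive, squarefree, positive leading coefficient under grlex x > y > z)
First, deg p = 2. A closed, bounded, convex surface; a quadric.
Then, symmetries: it's symmetric under y → −y, forcing even powers of y; it's symmetric under z → −z, forcing even powers of z; the x ↦ −x reflection is a symmetry, so x appears only in even powers.
Finally, solving for integer coefficients yields p as stated.

3*x^2 + y^2 + z^2 - 2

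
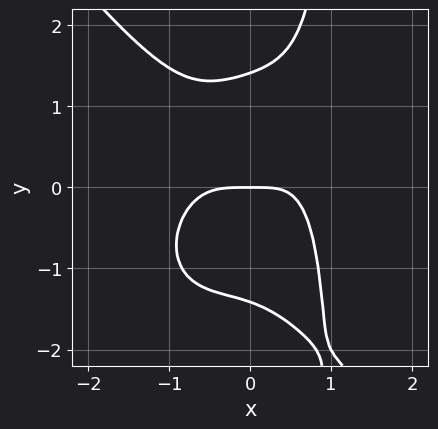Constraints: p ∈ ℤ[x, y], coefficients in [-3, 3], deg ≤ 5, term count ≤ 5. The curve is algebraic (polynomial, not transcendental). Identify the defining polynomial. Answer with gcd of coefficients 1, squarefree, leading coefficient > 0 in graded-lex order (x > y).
2*x^4 + x*y^3 - y^3 - x*y + 2*y

deg p = 4.
Checking where it meets the axes: it crosses the y-axis at the gridline y = 0; one x-axis crossing is at x = 0.
Assembling these constraints gives the stated polynomial.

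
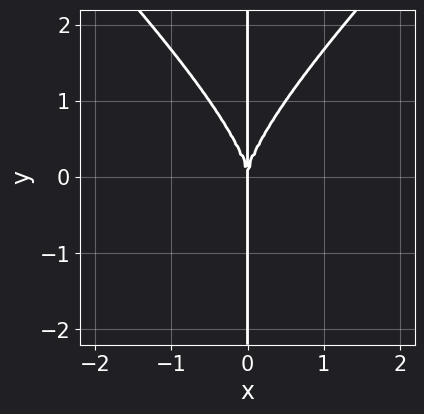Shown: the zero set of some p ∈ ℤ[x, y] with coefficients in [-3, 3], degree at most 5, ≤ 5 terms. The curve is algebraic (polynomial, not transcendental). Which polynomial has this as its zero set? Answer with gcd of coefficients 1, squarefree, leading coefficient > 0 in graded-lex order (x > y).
1. Degree: the shape is more complex than any degree-3 curve, so deg p = 4.
2. Against the integer gridlines: it crosses the x-axis at the gridline x = 0; the visible y-axis segment lies entirely on the curve.
3. Fitting integer coefficients to these (and the overall shape) gives p.

x^3*y - x*y^3 + 3*x^3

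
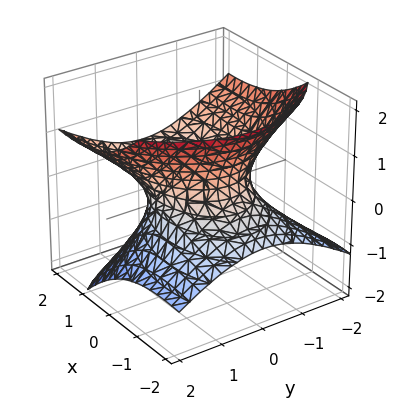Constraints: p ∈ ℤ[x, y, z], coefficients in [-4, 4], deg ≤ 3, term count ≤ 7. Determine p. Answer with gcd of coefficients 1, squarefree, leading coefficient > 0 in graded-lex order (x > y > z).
Degree: no degree-1 surface has this shape, so deg p = 2.
Against the integer gridlines: the y-axis gridline crossings are at y ∈ {-1, 1}; it misses every integer gridline on the z-axis.
Matching integer coefficients to the picture gives p.

x^2 - 3*x*z + 2*y^2 - 3*z^2 - 2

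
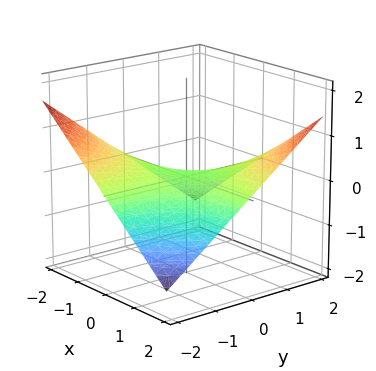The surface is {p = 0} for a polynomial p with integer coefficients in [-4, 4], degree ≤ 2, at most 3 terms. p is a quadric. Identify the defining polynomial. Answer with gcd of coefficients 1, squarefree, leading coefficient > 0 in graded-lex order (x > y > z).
x*y - 3*z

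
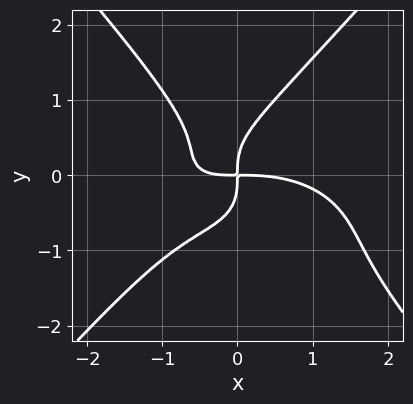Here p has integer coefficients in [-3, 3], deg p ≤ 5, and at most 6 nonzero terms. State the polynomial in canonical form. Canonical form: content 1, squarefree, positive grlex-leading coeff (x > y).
deg p = 4. The shape is more complex than any degree-3 curve.
From the visible intercepts: one x-axis crossing is at x = 0; it meets the y-axis at y = 0 (among the integer gridlines).
These observations pin down the coefficients.

x^4 + 3*x^2*y^2 - 3*y^4 + 3*x^2*y + 3*x*y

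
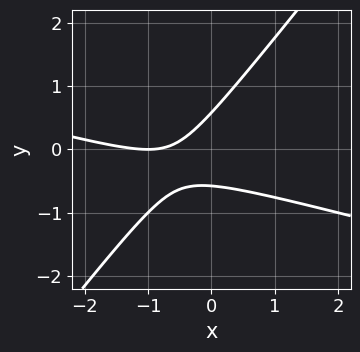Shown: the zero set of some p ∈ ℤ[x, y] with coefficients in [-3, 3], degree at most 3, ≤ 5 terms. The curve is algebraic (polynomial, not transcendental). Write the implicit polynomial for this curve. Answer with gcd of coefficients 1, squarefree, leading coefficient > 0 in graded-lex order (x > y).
x^2 + 3*x*y - 3*y^2 + 2*x + 1

deg p = 2. A generic line meets the curve in up to 2 points.
Observable constraints: it meets the x-axis at x = -1 (among the integer gridlines).
Putting this together gives p.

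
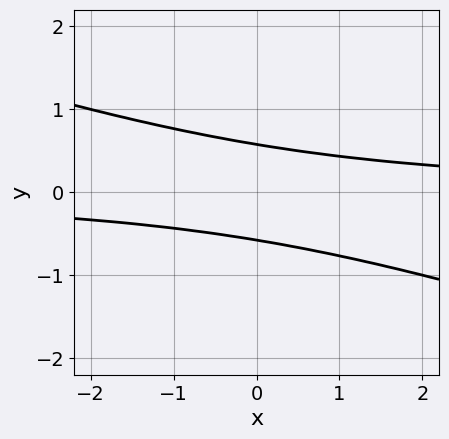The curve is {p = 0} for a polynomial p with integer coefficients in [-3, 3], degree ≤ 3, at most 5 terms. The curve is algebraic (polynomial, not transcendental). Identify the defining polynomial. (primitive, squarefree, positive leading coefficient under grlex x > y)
x*y + 3*y^2 - 1

(a) Degree: the shape is more complex than any degree-1 curve, so deg p = 2.
(b) Observable constraints: no x-intercept at any integer in the box.
(c) These observations pin down the coefficients.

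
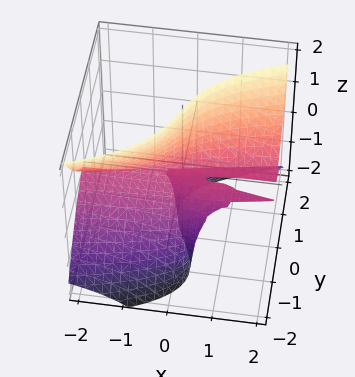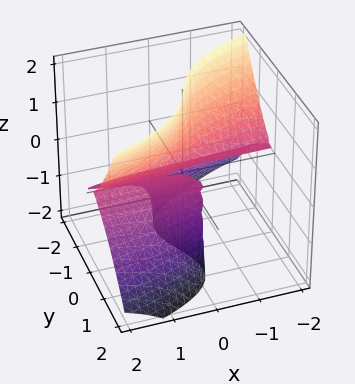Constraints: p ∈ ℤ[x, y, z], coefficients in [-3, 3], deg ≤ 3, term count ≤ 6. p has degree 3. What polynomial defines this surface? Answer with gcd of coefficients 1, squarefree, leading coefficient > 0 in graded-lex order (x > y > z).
3*x*z^2 - 3*y^3 - y^2 - 3*y*z

(a) Degree: the shape is more complex than any degree-2 surface, so deg p = 3.
(b) Against the integer gridlines: the visible x-axis segment lies entirely on the surface; every point of the z-axis in the box is on the surface.
(c) Assembling these constraints gives the stated polynomial.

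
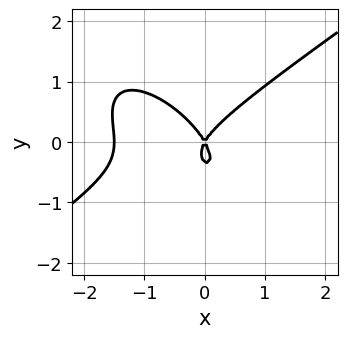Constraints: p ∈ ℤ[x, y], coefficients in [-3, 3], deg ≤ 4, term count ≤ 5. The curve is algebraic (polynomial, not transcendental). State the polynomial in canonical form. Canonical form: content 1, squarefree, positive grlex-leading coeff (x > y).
2*x^3 - 2*x*y^2 - 3*y^3 + 3*x^2 - y^2

(a) The degree is 3 — a generic line meets the curve in up to 3 points.
(b) Against the integer gridlines: one y-axis crossing is at y = 0; it crosses the x-axis at the gridline x = 0.
(c) Assembling these constraints gives the stated polynomial.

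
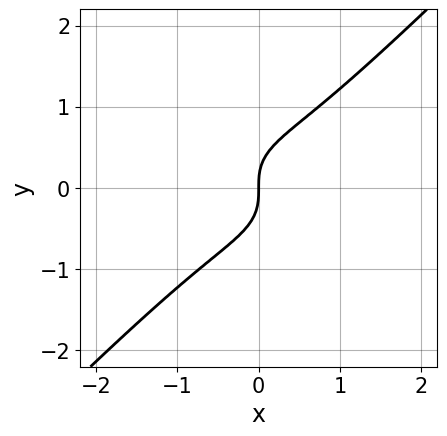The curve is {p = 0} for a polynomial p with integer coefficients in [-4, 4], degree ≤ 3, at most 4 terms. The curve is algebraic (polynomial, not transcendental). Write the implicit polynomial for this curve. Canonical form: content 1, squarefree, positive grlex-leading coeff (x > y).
2*x^3 + x*y^2 - 3*y^3 + 2*x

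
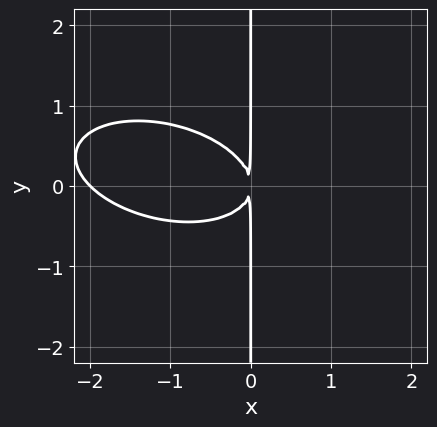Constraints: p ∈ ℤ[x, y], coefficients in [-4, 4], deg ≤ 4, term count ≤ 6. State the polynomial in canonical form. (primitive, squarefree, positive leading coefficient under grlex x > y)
x^3 + x^2*y + 3*x*y^2 + 2*x^2

First, degree: the shape is more complex than any degree-2 curve, so deg p = 3.
Next, from the visible intercepts: it meets the x-axis at x = -2 (among the integer gridlines); every point of the y-axis in the box is on the curve.
Finally, the integer polynomial consistent with all of this is the stated p.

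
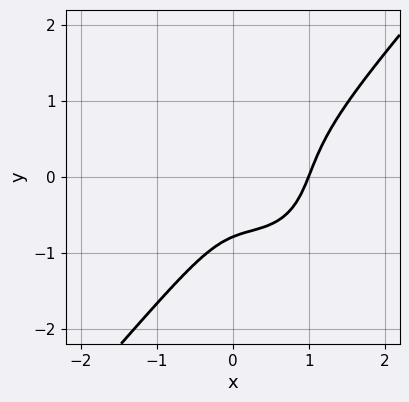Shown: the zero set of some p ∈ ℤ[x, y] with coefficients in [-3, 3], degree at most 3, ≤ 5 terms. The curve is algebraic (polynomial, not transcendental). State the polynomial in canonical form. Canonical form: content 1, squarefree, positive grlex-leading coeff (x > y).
3*x^3 - 2*y^3 - 2*x^2 - 2*x*y - 1

(a) Degree: no degree-2 curve has this shape, so deg p = 3.
(b) Checking where it meets the axes: it crosses the x-axis at the gridline x = 1.
(c) Matching integer coefficients to the picture gives p.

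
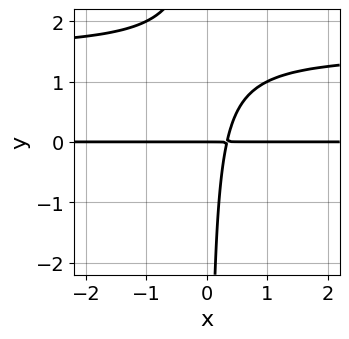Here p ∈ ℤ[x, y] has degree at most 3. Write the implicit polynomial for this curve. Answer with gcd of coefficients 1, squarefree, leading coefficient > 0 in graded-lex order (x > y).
1. Degree: no degree-2 curve has this shape, so deg p = 3.
2. Reading off the gridlines: every point of the x-axis in the box is on the curve; it crosses the y-axis at the gridline y = 0.
3. The integer polynomial consistent with all of this is the stated p.

2*x*y^2 - 3*x*y + y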